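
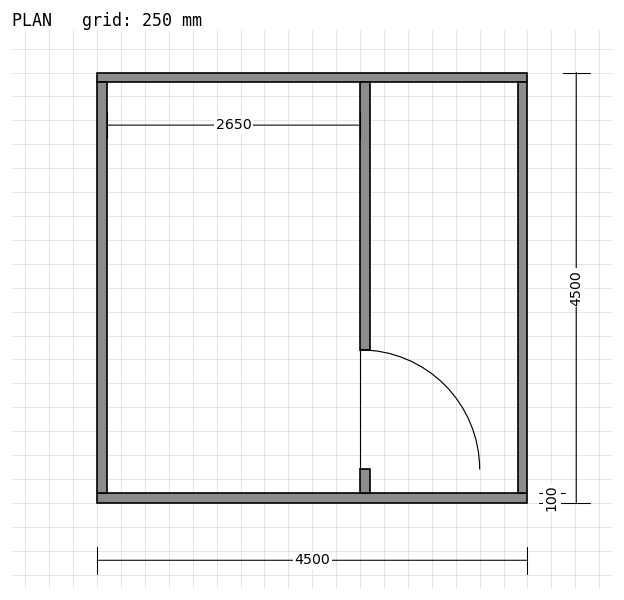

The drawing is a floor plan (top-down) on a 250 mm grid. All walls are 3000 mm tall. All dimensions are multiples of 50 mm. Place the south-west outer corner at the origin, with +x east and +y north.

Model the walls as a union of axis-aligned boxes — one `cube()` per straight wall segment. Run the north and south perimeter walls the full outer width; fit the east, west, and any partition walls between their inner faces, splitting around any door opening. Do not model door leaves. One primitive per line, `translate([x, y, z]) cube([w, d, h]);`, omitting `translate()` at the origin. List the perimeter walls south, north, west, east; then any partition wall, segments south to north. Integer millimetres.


cube([4500, 100, 3000]);
translate([0, 4400, 0]) cube([4500, 100, 3000]);
translate([0, 100, 0]) cube([100, 4300, 3000]);
translate([4400, 100, 0]) cube([100, 4300, 3000]);
translate([2750, 100, 0]) cube([100, 250, 3000]);
translate([2750, 1600, 0]) cube([100, 2800, 3000]);


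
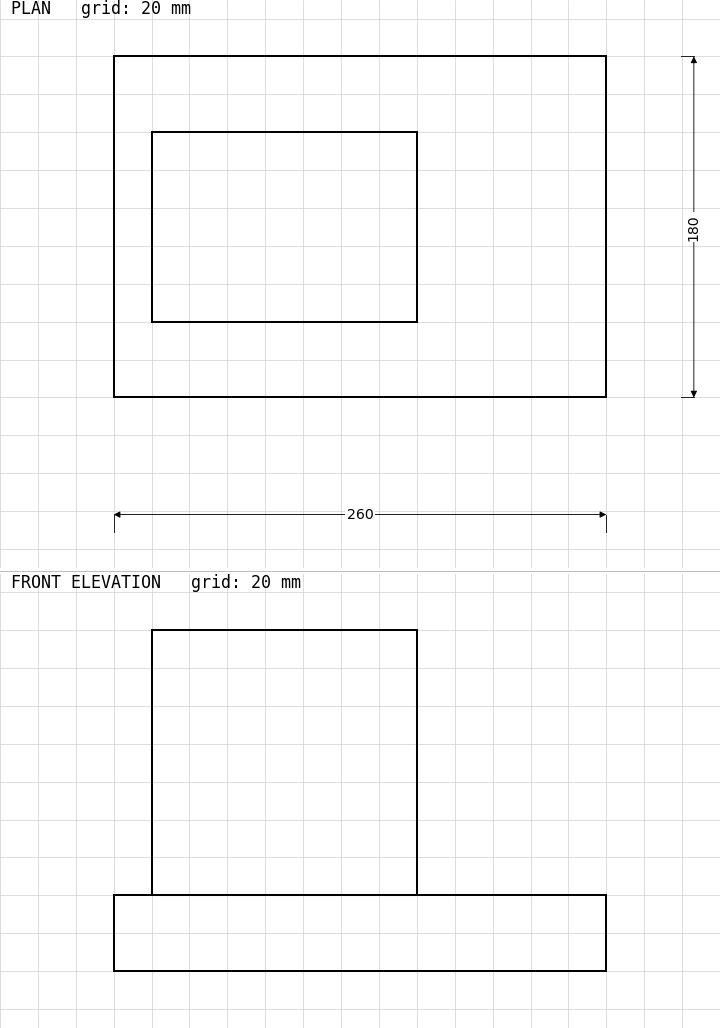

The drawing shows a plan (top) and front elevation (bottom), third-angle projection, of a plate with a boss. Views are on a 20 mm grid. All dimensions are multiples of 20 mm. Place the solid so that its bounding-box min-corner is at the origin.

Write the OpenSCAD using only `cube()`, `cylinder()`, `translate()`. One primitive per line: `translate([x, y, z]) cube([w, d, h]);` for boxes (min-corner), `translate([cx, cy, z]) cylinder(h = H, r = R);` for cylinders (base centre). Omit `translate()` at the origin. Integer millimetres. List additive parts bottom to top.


cube([260, 180, 40]);
translate([20, 40, 40]) cube([140, 100, 140]);


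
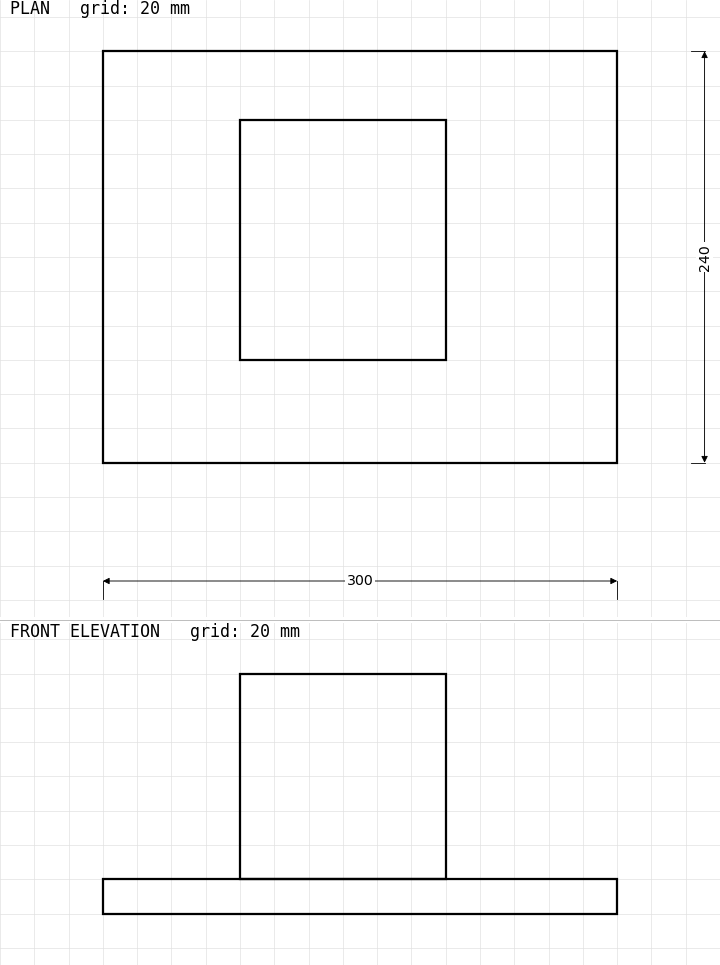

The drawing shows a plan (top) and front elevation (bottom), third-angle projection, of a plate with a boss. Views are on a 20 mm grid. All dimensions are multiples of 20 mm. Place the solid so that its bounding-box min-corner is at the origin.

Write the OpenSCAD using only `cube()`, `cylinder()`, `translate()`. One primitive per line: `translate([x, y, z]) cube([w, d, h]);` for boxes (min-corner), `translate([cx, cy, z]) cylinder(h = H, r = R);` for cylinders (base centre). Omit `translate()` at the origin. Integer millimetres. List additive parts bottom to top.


cube([300, 240, 20]);
translate([80, 60, 20]) cube([120, 140, 120]);


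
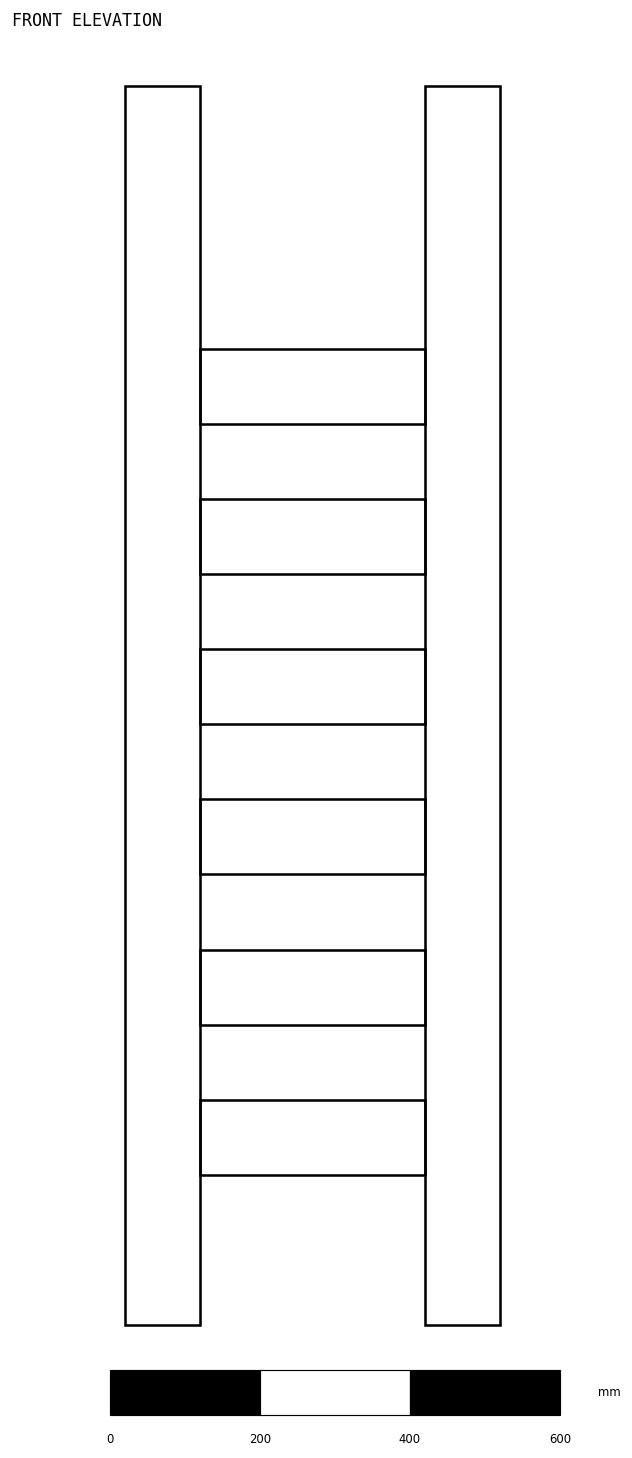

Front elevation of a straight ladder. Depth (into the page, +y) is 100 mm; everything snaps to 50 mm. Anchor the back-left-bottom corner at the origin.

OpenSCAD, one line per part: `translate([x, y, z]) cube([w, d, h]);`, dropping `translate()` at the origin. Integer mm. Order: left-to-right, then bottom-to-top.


cube([100, 100, 1650]);
translate([100, 0, 200]) cube([300, 100, 100]);
translate([100, 0, 400]) cube([300, 100, 100]);
translate([100, 0, 600]) cube([300, 100, 100]);
translate([100, 0, 800]) cube([300, 100, 100]);
translate([100, 0, 1000]) cube([300, 100, 100]);
translate([100, 0, 1200]) cube([300, 100, 100]);
translate([400, 0, 0]) cube([100, 100, 1650]);


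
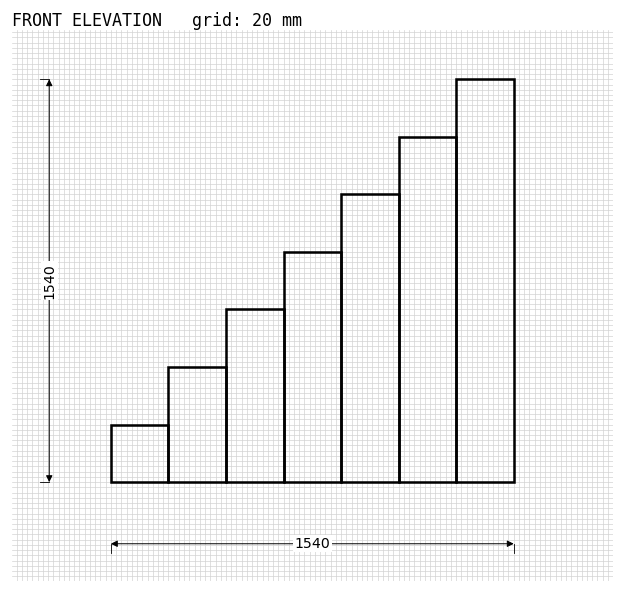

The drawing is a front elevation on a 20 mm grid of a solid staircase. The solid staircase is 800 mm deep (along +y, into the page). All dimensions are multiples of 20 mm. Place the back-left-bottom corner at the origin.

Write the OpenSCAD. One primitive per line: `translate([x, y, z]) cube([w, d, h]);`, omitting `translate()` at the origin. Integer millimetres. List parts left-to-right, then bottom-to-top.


cube([220, 800, 220]);
translate([220, 0, 0]) cube([220, 800, 440]);
translate([440, 0, 0]) cube([220, 800, 660]);
translate([660, 0, 0]) cube([220, 800, 880]);
translate([880, 0, 0]) cube([220, 800, 1100]);
translate([1100, 0, 0]) cube([220, 800, 1320]);
translate([1320, 0, 0]) cube([220, 800, 1540]);


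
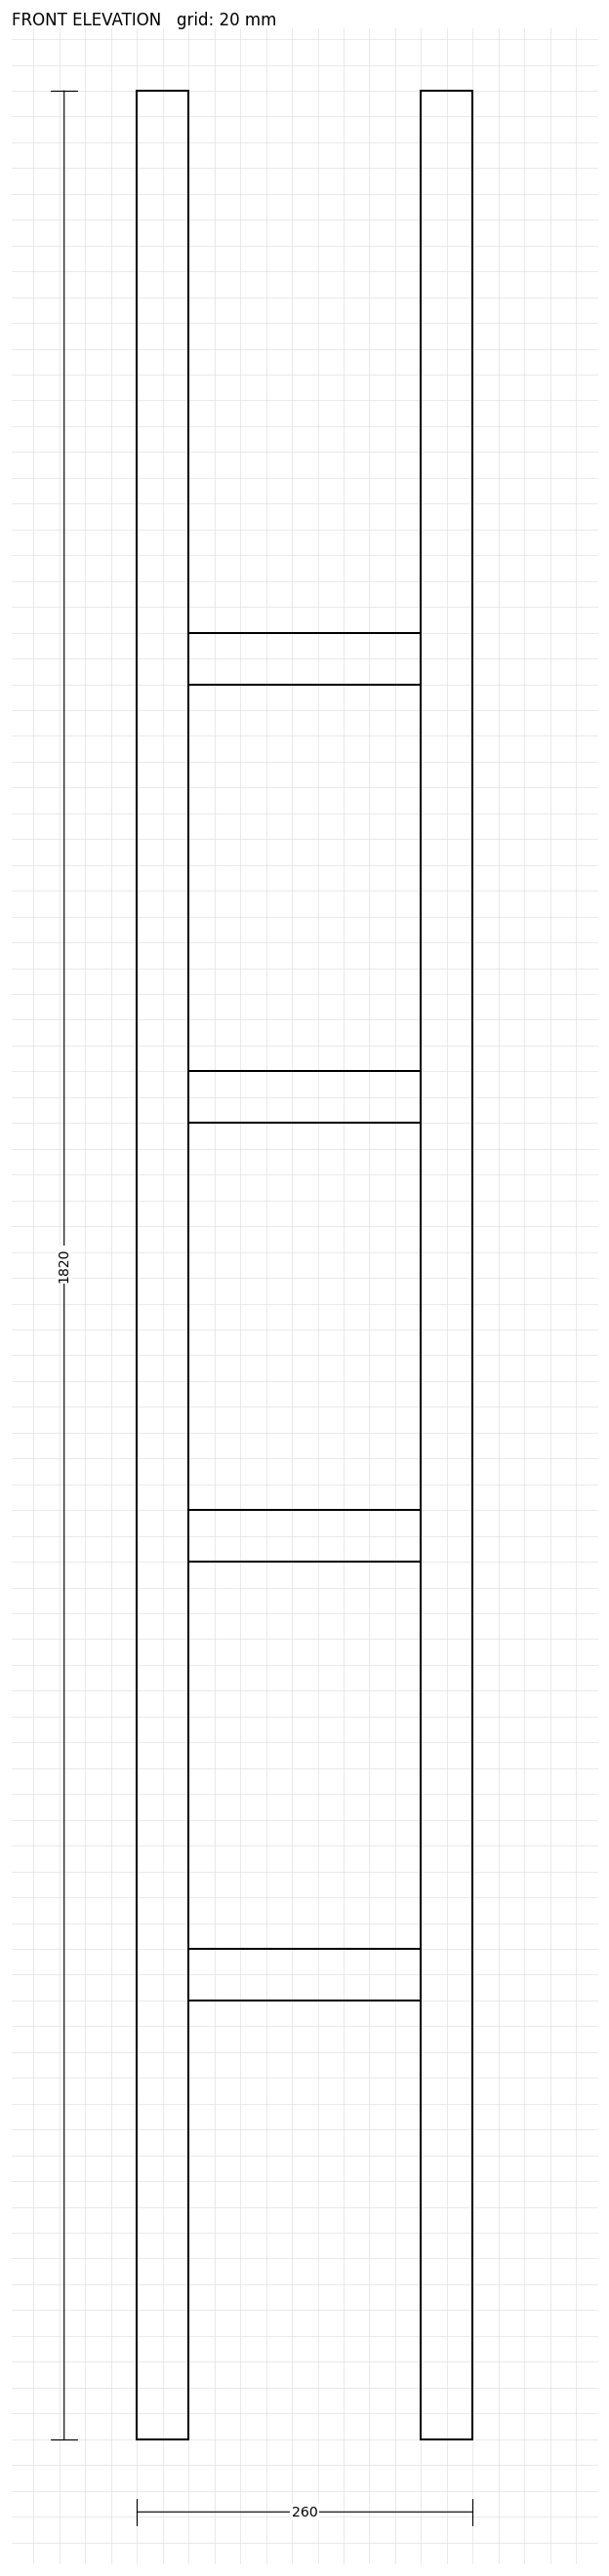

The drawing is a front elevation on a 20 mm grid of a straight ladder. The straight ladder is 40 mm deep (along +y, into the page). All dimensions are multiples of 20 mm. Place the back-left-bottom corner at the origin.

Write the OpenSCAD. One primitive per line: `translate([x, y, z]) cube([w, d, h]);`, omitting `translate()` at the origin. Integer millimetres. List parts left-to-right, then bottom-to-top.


cube([40, 40, 1820]);
translate([40, 0, 340]) cube([180, 40, 40]);
translate([40, 0, 680]) cube([180, 40, 40]);
translate([40, 0, 1020]) cube([180, 40, 40]);
translate([40, 0, 1360]) cube([180, 40, 40]);
translate([220, 0, 0]) cube([40, 40, 1820]);


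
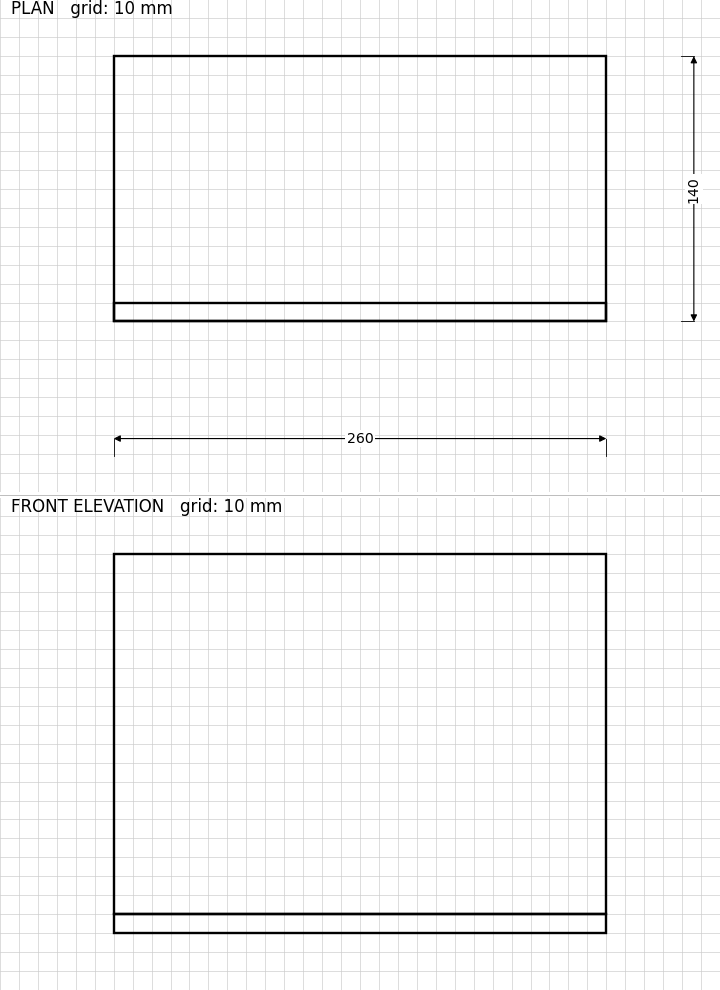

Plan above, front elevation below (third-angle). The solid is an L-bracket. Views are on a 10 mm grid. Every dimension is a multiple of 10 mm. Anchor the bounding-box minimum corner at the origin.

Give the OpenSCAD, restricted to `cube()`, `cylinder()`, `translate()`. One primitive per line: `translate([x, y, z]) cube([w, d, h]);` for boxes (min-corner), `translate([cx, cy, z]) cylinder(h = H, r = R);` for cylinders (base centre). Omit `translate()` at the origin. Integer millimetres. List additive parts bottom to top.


cube([260, 140, 10]);
translate([0, 0, 10]) cube([260, 10, 190]);


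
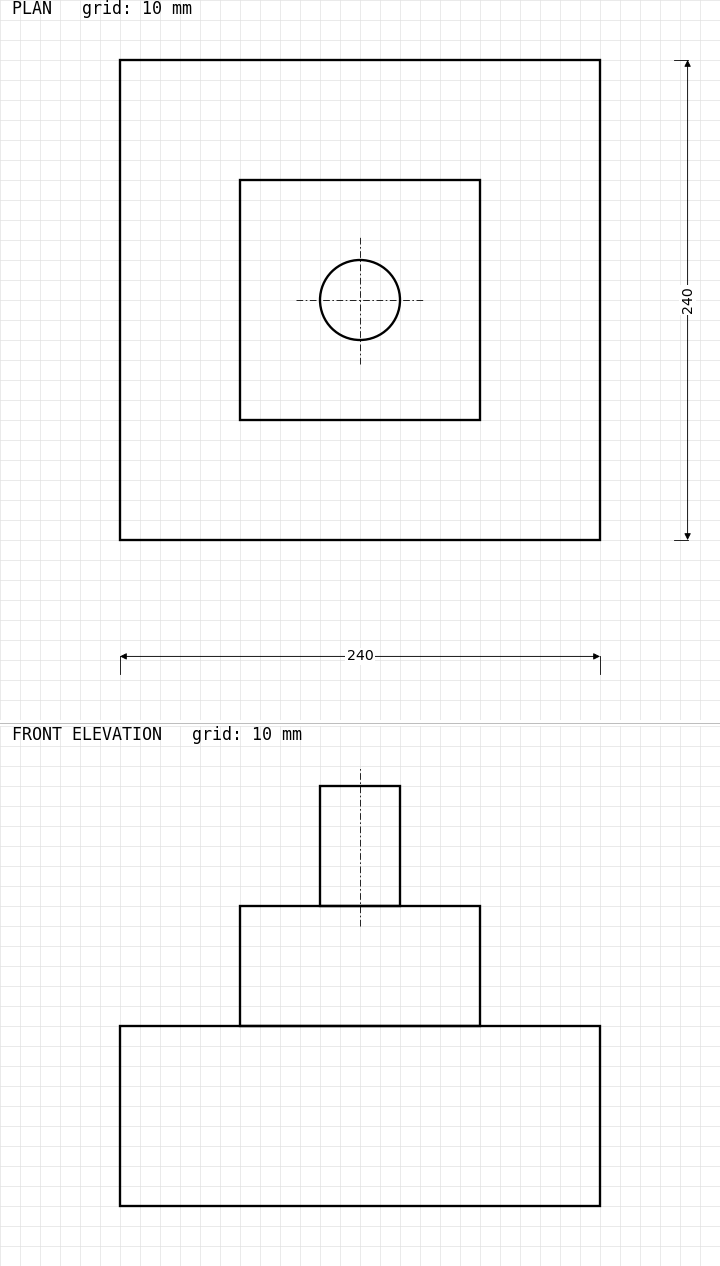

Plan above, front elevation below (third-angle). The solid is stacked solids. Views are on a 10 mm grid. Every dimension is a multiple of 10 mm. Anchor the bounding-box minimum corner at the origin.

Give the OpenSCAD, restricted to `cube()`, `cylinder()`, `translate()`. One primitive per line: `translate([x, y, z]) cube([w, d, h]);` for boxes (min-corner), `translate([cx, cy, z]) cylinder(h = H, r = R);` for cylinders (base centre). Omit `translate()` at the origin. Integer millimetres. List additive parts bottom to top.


cube([240, 240, 90]);
translate([60, 60, 90]) cube([120, 120, 60]);
translate([120, 120, 150]) cylinder(h = 60, r = 20);


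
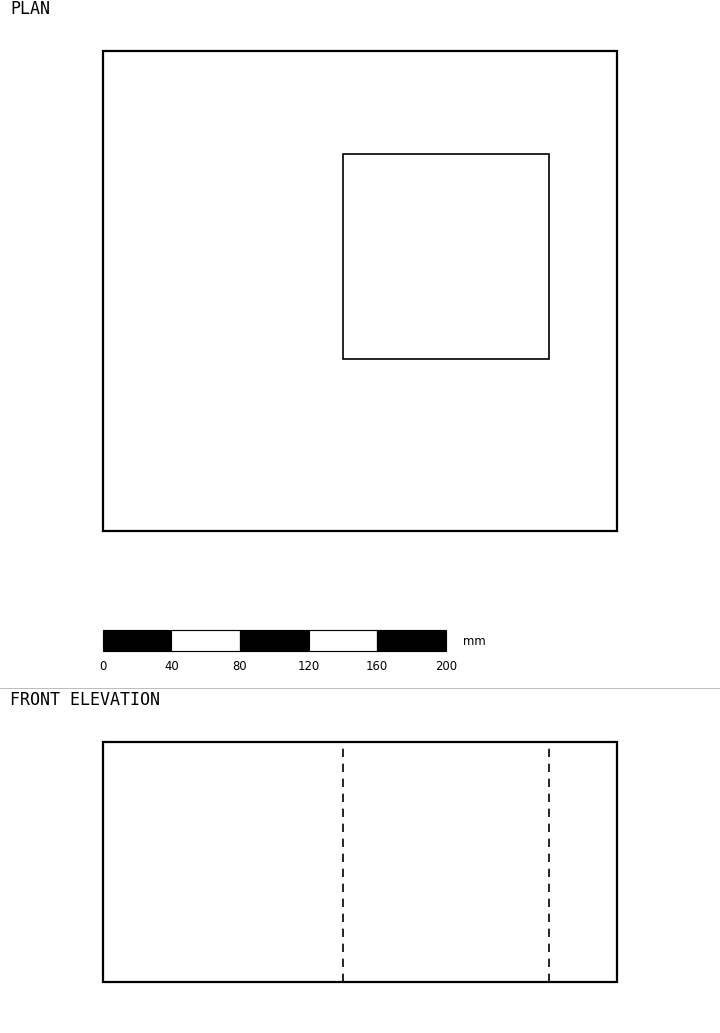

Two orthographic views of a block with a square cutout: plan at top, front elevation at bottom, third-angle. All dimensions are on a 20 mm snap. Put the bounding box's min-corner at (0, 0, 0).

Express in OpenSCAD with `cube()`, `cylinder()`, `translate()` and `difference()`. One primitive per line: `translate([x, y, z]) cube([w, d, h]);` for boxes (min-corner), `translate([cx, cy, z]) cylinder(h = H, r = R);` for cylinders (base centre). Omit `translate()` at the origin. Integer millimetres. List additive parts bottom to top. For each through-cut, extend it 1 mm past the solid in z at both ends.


difference() {
  cube([300, 280, 140]);
  translate([140, 100, -1]) cube([120, 120, 142]);
}


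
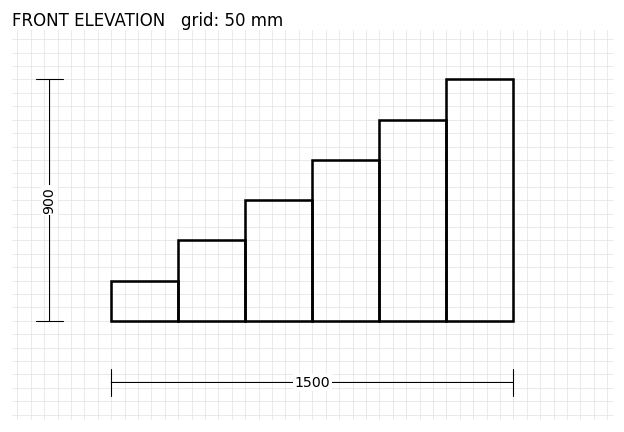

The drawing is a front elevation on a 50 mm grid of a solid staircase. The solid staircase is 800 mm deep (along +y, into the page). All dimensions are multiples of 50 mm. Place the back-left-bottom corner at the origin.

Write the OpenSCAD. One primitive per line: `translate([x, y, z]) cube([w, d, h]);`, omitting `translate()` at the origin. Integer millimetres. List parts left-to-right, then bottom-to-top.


cube([250, 800, 150]);
translate([250, 0, 0]) cube([250, 800, 300]);
translate([500, 0, 0]) cube([250, 800, 450]);
translate([750, 0, 0]) cube([250, 800, 600]);
translate([1000, 0, 0]) cube([250, 800, 750]);
translate([1250, 0, 0]) cube([250, 800, 900]);


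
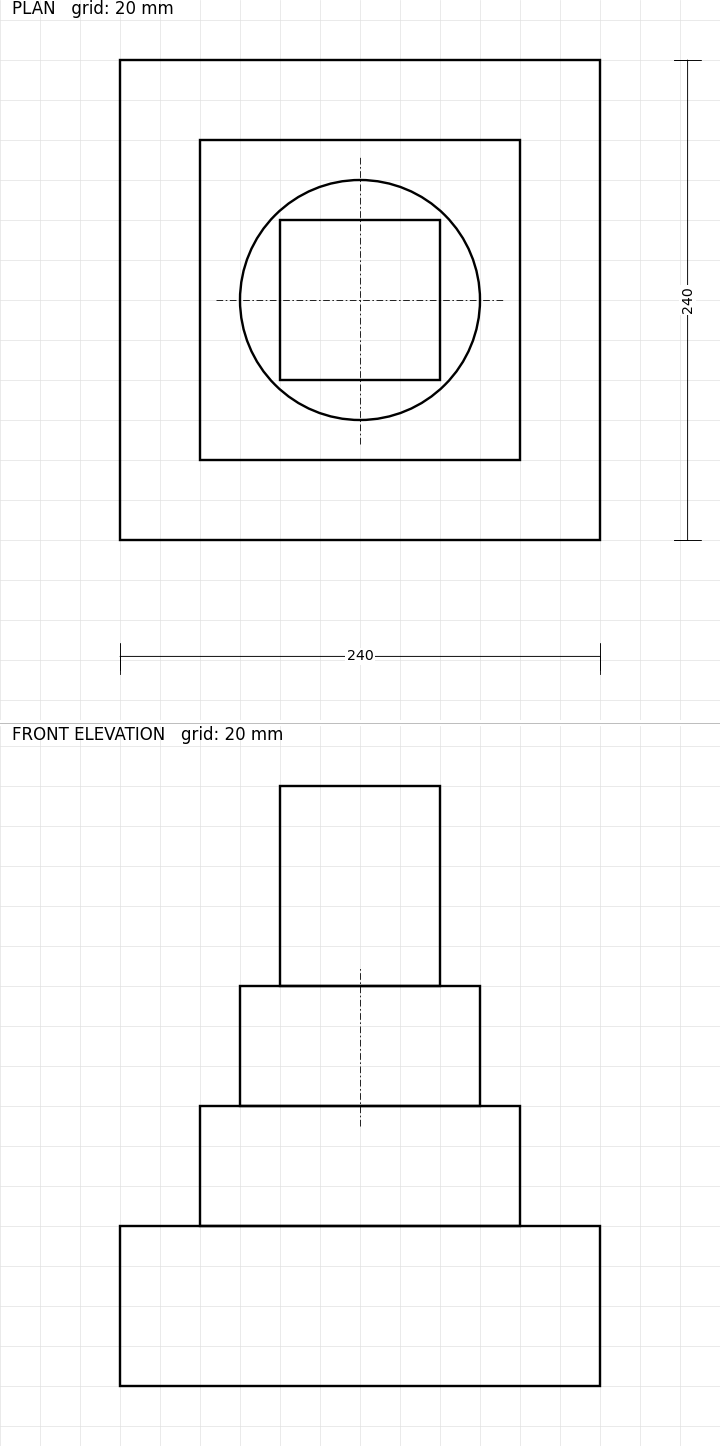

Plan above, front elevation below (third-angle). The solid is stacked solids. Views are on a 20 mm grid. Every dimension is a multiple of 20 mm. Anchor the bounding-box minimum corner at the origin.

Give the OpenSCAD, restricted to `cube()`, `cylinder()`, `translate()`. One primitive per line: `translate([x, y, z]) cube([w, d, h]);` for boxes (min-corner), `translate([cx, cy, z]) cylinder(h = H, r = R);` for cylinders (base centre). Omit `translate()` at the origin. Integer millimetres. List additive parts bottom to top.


cube([240, 240, 80]);
translate([40, 40, 80]) cube([160, 160, 60]);
translate([120, 120, 140]) cylinder(h = 60, r = 60);
translate([80, 80, 200]) cube([80, 80, 100]);


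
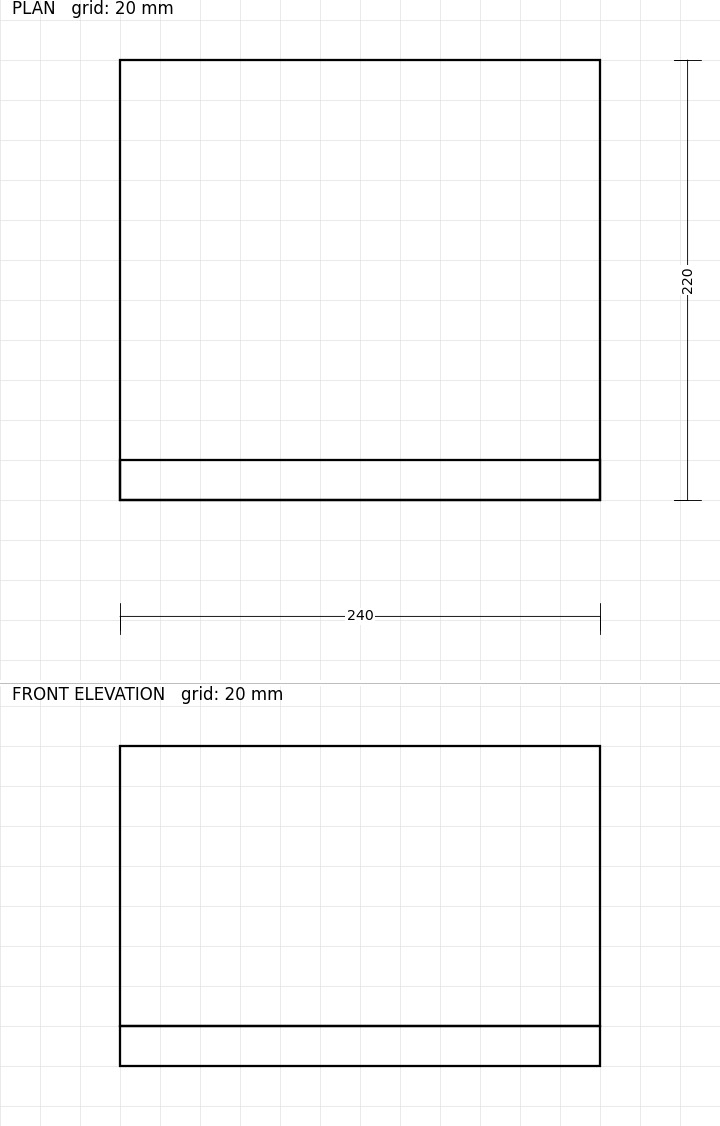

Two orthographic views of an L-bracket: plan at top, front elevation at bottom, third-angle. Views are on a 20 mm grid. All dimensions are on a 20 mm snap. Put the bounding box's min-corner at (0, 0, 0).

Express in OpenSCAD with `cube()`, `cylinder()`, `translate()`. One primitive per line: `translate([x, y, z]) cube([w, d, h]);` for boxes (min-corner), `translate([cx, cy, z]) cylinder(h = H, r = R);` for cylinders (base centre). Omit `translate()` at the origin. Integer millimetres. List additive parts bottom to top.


cube([240, 220, 20]);
translate([0, 0, 20]) cube([240, 20, 140]);


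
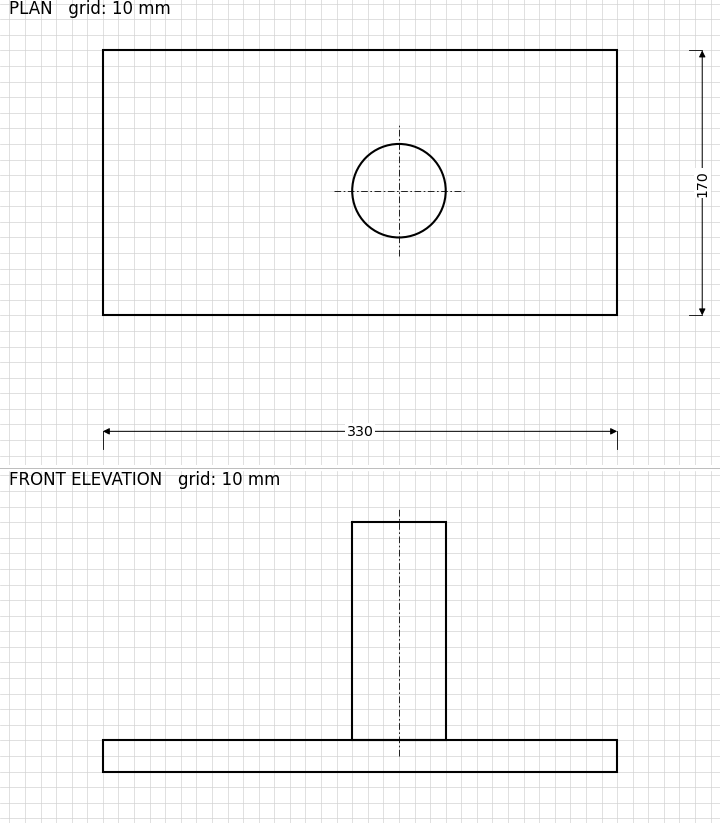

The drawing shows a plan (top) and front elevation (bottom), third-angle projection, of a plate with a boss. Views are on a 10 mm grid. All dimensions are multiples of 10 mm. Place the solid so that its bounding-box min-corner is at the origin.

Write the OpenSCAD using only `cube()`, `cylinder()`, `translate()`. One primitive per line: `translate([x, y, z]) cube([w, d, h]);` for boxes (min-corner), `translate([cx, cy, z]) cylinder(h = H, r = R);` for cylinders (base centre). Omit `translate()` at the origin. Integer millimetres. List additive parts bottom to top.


cube([330, 170, 20]);
translate([190, 80, 20]) cylinder(h = 140, r = 30);


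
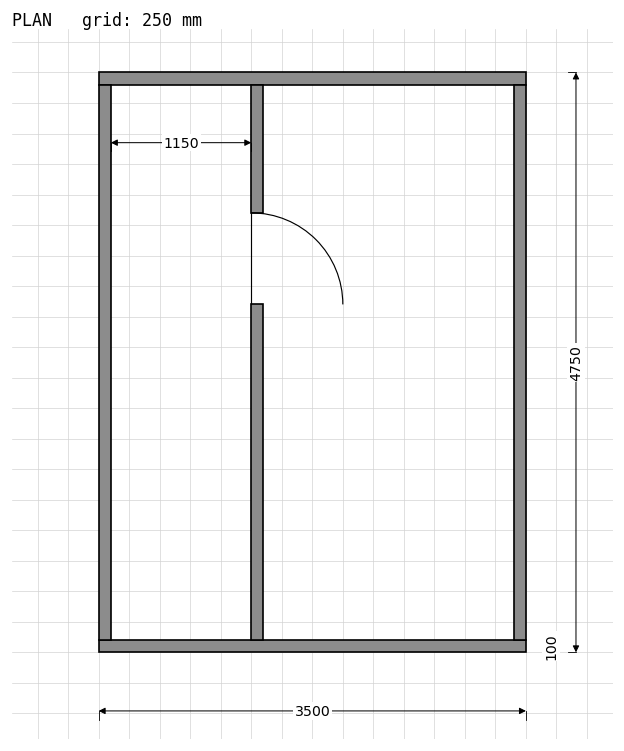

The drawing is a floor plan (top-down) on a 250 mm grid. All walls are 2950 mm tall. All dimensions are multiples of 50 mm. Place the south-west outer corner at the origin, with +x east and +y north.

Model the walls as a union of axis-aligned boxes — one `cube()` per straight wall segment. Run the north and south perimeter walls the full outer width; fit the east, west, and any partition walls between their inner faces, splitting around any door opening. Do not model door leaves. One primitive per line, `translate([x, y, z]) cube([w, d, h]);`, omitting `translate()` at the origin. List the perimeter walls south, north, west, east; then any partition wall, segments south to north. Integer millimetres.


cube([3500, 100, 2950]);
translate([0, 4650, 0]) cube([3500, 100, 2950]);
translate([0, 100, 0]) cube([100, 4550, 2950]);
translate([3400, 100, 0]) cube([100, 4550, 2950]);
translate([1250, 100, 0]) cube([100, 2750, 2950]);
translate([1250, 3600, 0]) cube([100, 1050, 2950]);


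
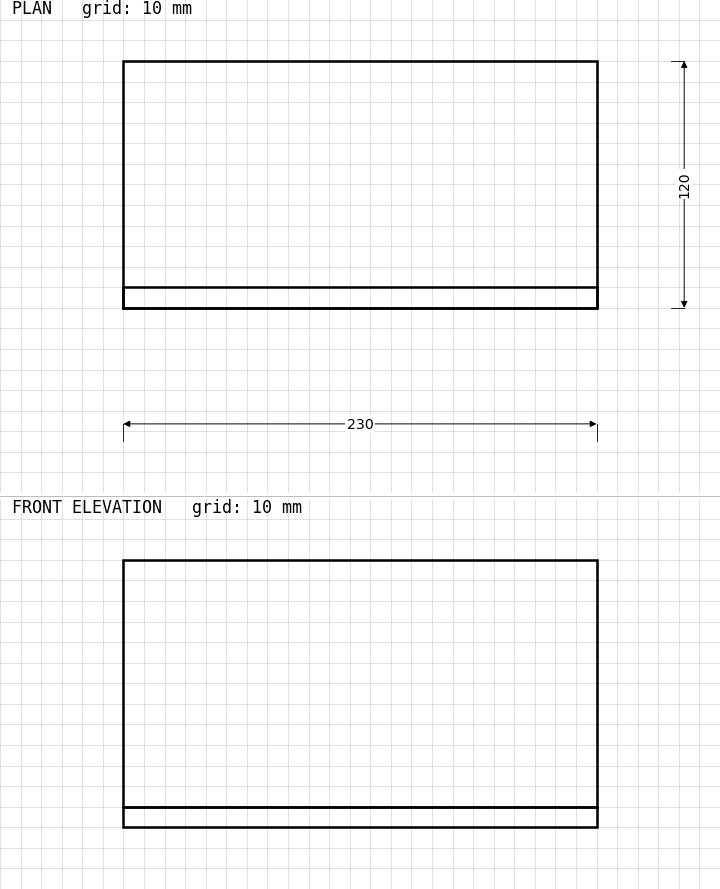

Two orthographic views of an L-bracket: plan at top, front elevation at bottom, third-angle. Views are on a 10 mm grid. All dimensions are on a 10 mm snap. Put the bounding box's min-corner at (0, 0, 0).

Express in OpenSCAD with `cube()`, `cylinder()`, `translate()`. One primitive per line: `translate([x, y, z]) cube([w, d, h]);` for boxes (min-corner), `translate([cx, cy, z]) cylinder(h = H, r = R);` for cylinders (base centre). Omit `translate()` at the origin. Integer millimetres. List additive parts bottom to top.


cube([230, 120, 10]);
translate([0, 0, 10]) cube([230, 10, 120]);


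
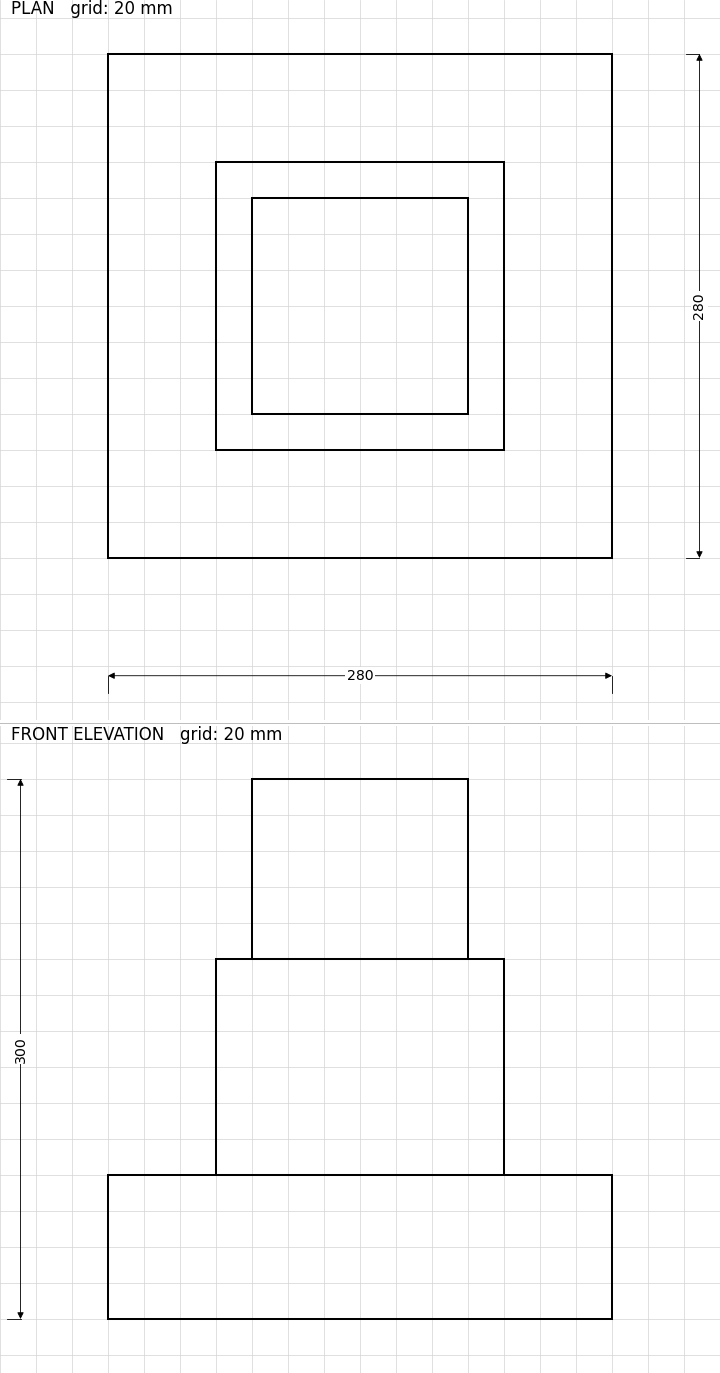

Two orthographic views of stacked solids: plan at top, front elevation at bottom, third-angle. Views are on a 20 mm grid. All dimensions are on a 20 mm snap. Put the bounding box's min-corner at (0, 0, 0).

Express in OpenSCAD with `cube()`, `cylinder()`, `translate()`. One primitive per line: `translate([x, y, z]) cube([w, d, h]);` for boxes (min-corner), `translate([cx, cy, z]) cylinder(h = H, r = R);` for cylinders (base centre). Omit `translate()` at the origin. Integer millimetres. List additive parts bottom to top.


cube([280, 280, 80]);
translate([60, 60, 80]) cube([160, 160, 120]);
translate([80, 80, 200]) cube([120, 120, 100]);


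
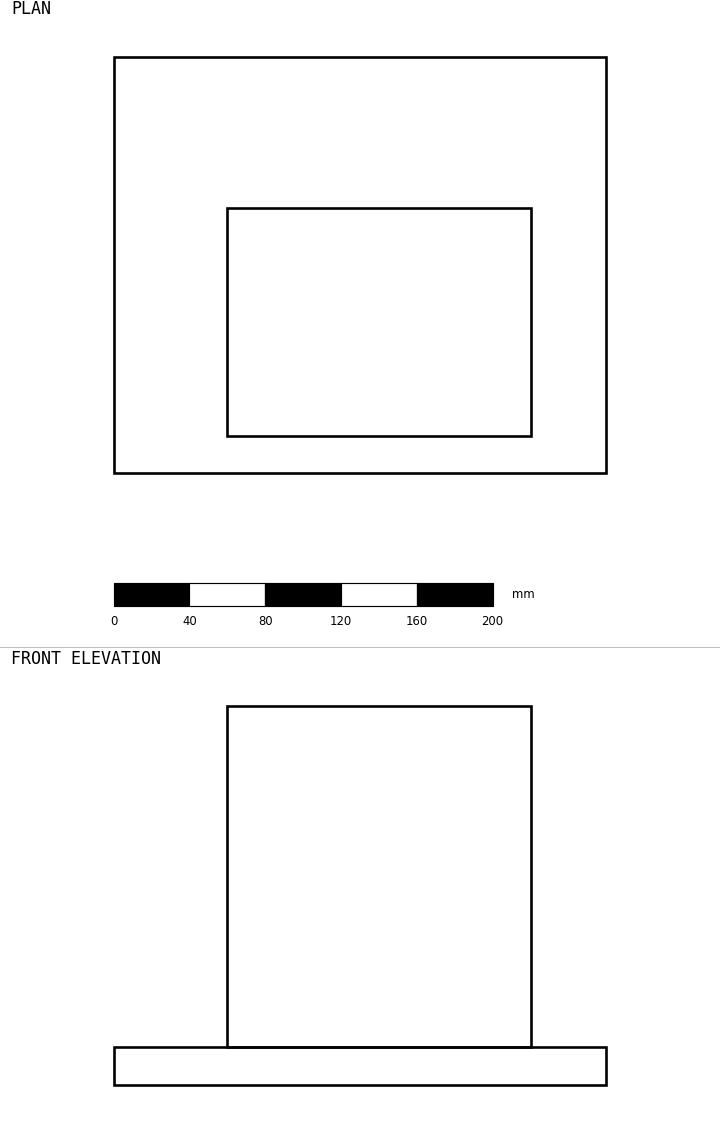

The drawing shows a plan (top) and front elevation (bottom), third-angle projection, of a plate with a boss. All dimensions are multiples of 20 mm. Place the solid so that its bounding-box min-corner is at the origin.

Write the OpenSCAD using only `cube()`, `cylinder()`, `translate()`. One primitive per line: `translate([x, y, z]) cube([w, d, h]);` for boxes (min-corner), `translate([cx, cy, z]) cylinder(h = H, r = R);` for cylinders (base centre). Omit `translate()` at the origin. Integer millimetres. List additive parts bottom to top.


cube([260, 220, 20]);
translate([60, 20, 20]) cube([160, 120, 180]);


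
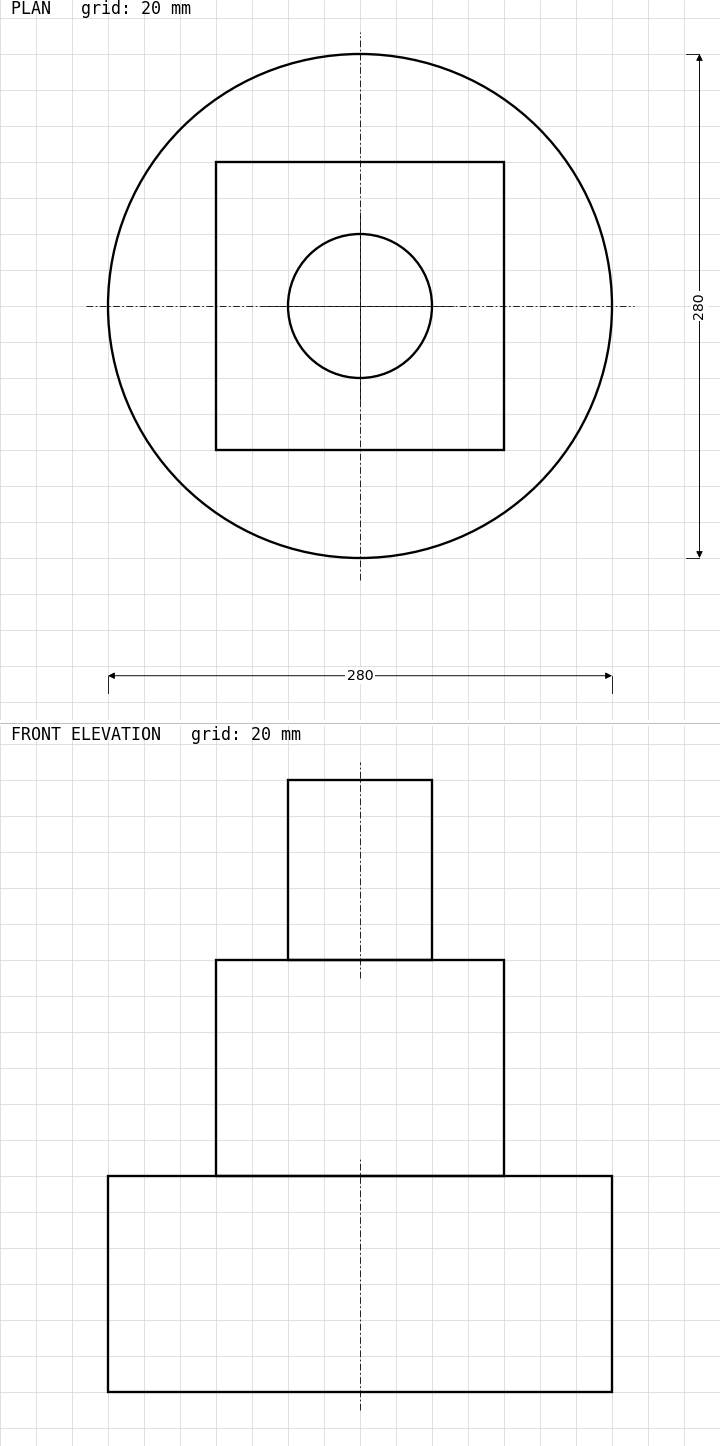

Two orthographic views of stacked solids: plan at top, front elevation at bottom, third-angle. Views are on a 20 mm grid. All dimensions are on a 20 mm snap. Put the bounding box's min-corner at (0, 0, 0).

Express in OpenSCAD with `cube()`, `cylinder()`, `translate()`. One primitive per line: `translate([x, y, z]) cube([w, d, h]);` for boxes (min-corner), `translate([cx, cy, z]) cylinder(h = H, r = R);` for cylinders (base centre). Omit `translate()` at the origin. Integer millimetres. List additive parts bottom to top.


translate([140, 140, 0]) cylinder(h = 120, r = 140);
translate([60, 60, 120]) cube([160, 160, 120]);
translate([140, 140, 240]) cylinder(h = 100, r = 40);


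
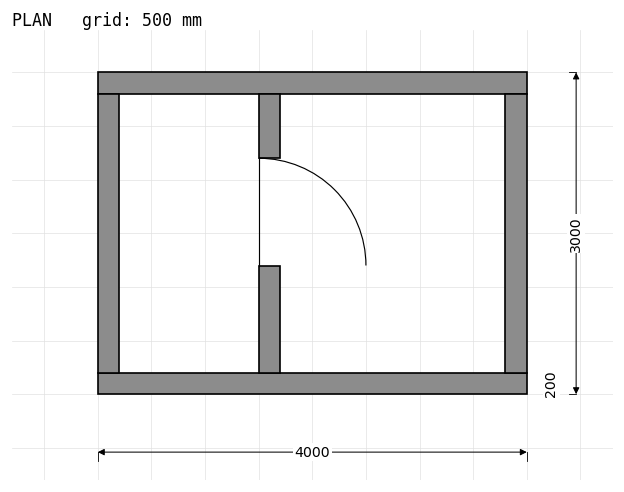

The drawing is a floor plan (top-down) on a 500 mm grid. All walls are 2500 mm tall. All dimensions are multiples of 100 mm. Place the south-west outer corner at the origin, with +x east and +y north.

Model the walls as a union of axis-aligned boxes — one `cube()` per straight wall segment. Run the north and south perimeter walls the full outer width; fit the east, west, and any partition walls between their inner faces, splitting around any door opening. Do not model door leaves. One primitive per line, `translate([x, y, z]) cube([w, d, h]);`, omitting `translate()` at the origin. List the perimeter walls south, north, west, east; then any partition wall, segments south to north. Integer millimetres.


cube([4000, 200, 2500]);
translate([0, 2800, 0]) cube([4000, 200, 2500]);
translate([0, 200, 0]) cube([200, 2600, 2500]);
translate([3800, 200, 0]) cube([200, 2600, 2500]);
translate([1500, 200, 0]) cube([200, 1000, 2500]);
translate([1500, 2200, 0]) cube([200, 600, 2500]);


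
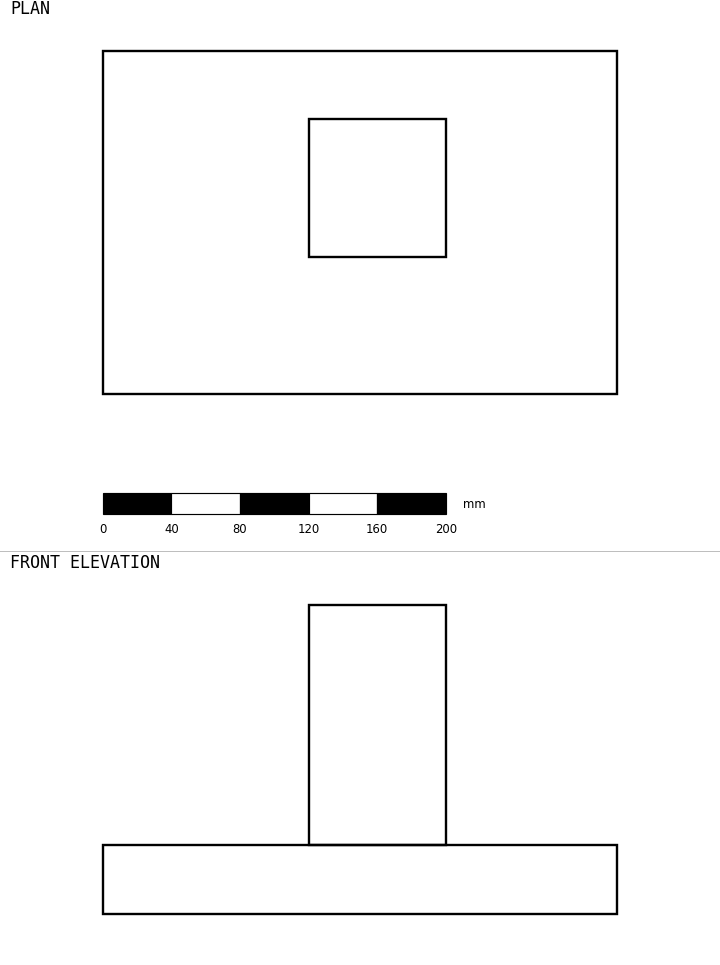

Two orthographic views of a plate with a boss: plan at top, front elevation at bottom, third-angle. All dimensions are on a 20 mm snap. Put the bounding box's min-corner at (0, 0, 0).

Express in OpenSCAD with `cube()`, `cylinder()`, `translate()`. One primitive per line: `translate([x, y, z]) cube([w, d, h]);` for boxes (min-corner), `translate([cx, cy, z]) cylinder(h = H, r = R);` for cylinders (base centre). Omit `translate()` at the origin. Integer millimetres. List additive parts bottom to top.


cube([300, 200, 40]);
translate([120, 80, 40]) cube([80, 80, 140]);


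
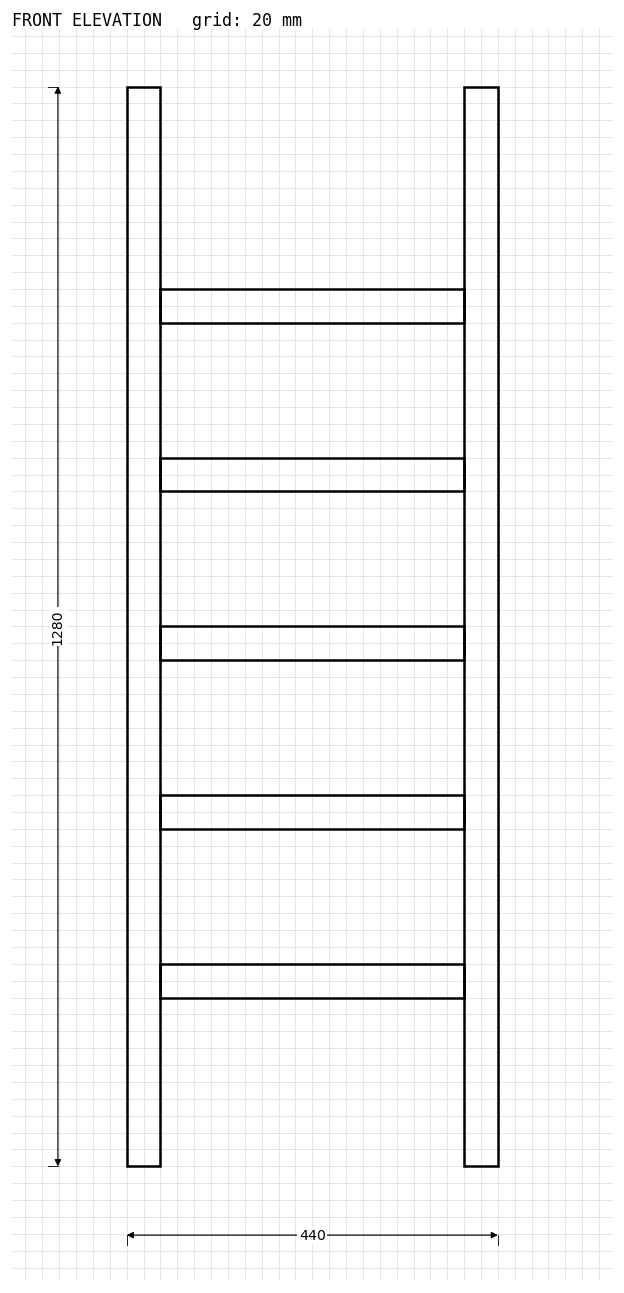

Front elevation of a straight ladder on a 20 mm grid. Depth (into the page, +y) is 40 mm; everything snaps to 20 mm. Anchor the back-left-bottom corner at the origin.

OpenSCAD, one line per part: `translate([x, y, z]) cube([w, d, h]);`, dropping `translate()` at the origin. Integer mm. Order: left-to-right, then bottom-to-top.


cube([40, 40, 1280]);
translate([40, 0, 200]) cube([360, 40, 40]);
translate([40, 0, 400]) cube([360, 40, 40]);
translate([40, 0, 600]) cube([360, 40, 40]);
translate([40, 0, 800]) cube([360, 40, 40]);
translate([40, 0, 1000]) cube([360, 40, 40]);
translate([400, 0, 0]) cube([40, 40, 1280]);


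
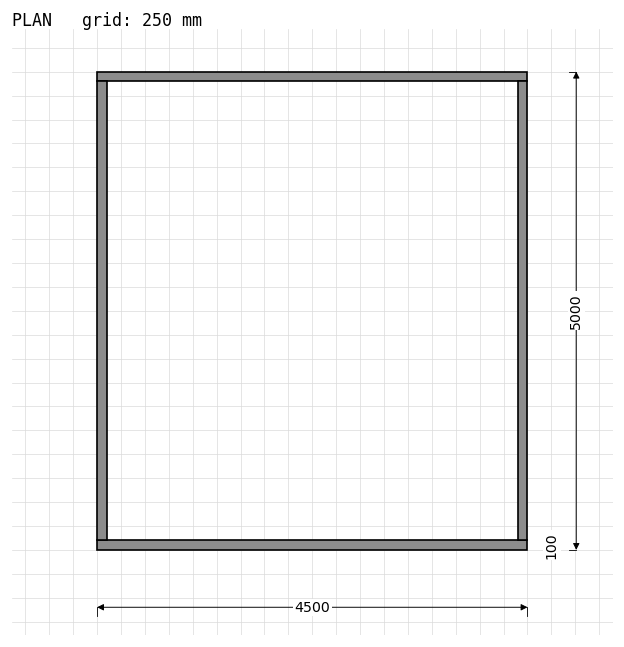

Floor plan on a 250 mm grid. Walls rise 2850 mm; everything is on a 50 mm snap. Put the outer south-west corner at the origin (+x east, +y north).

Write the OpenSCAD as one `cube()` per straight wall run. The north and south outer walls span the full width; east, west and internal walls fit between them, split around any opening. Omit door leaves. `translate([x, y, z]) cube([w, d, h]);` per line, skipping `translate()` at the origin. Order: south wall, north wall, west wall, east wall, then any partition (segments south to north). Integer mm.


cube([4500, 100, 2850]);
translate([0, 4900, 0]) cube([4500, 100, 2850]);
translate([0, 100, 0]) cube([100, 4800, 2850]);
translate([4400, 100, 0]) cube([100, 4800, 2850]);


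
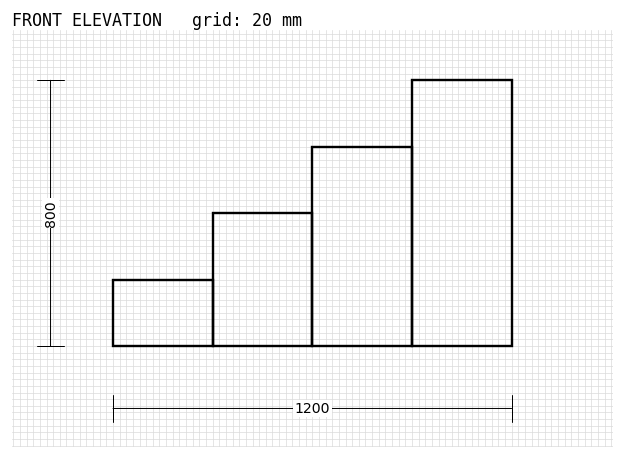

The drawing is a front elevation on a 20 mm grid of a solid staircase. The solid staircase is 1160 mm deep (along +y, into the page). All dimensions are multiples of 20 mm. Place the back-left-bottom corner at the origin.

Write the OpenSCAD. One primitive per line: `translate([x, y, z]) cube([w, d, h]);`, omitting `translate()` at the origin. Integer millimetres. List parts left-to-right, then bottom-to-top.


cube([300, 1160, 200]);
translate([300, 0, 0]) cube([300, 1160, 400]);
translate([600, 0, 0]) cube([300, 1160, 600]);
translate([900, 0, 0]) cube([300, 1160, 800]);


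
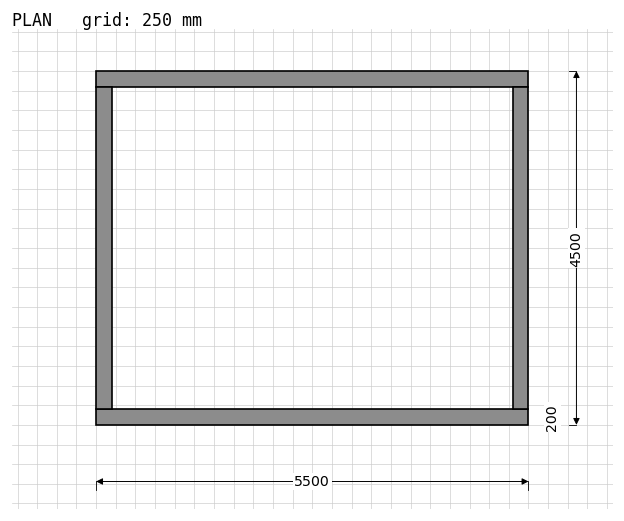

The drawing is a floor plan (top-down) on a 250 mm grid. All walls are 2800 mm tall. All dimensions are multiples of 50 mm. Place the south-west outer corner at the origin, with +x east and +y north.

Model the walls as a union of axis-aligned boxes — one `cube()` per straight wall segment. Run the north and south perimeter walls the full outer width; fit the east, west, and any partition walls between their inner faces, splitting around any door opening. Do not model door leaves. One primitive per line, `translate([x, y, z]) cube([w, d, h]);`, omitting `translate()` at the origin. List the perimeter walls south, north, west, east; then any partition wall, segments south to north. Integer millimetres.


cube([5500, 200, 2800]);
translate([0, 4300, 0]) cube([5500, 200, 2800]);
translate([0, 200, 0]) cube([200, 4100, 2800]);
translate([5300, 200, 0]) cube([200, 4100, 2800]);


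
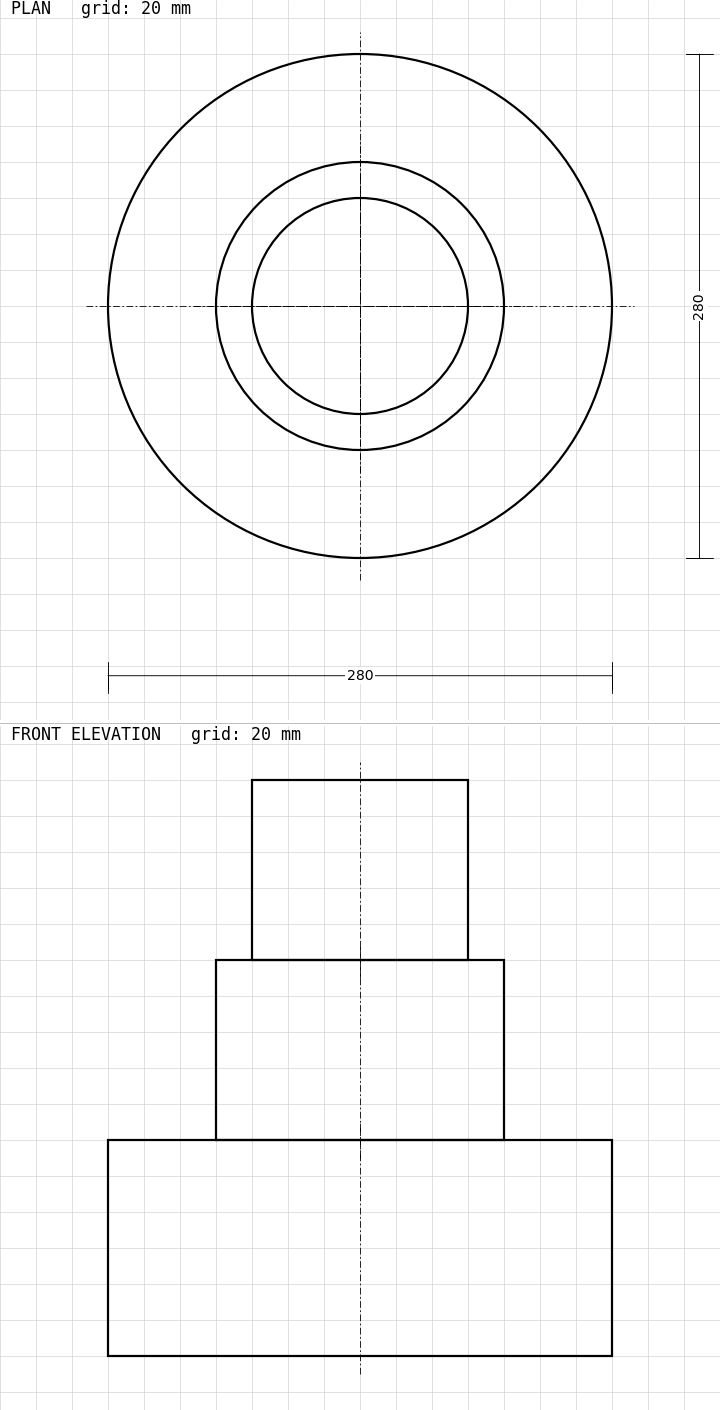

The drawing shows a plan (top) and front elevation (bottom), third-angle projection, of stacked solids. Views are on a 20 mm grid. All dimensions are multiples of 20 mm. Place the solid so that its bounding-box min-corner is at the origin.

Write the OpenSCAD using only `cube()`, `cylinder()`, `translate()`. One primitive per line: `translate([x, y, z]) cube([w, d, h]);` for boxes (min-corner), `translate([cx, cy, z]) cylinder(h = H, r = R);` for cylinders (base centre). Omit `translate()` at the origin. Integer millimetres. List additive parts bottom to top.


translate([140, 140, 0]) cylinder(h = 120, r = 140);
translate([140, 140, 120]) cylinder(h = 100, r = 80);
translate([140, 140, 220]) cylinder(h = 100, r = 60);


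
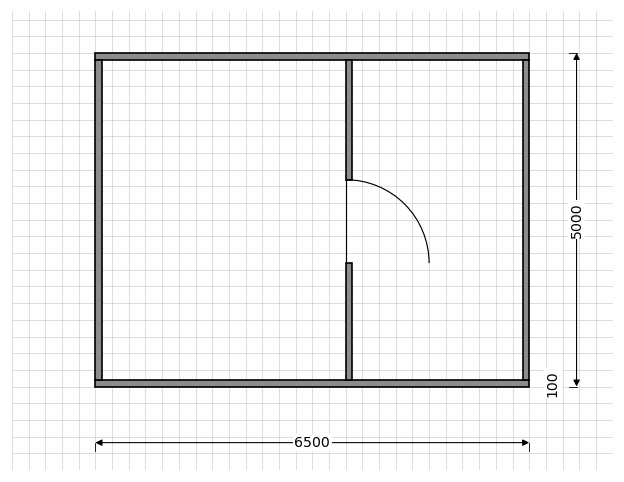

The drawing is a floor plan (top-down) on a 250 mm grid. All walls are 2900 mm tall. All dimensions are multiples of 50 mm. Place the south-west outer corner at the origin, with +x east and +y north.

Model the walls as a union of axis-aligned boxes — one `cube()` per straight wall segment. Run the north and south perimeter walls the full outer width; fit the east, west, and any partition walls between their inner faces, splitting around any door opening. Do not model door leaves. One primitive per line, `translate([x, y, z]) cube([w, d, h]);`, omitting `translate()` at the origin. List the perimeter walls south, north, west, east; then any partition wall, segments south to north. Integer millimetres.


cube([6500, 100, 2900]);
translate([0, 4900, 0]) cube([6500, 100, 2900]);
translate([0, 100, 0]) cube([100, 4800, 2900]);
translate([6400, 100, 0]) cube([100, 4800, 2900]);
translate([3750, 100, 0]) cube([100, 1750, 2900]);
translate([3750, 3100, 0]) cube([100, 1800, 2900]);


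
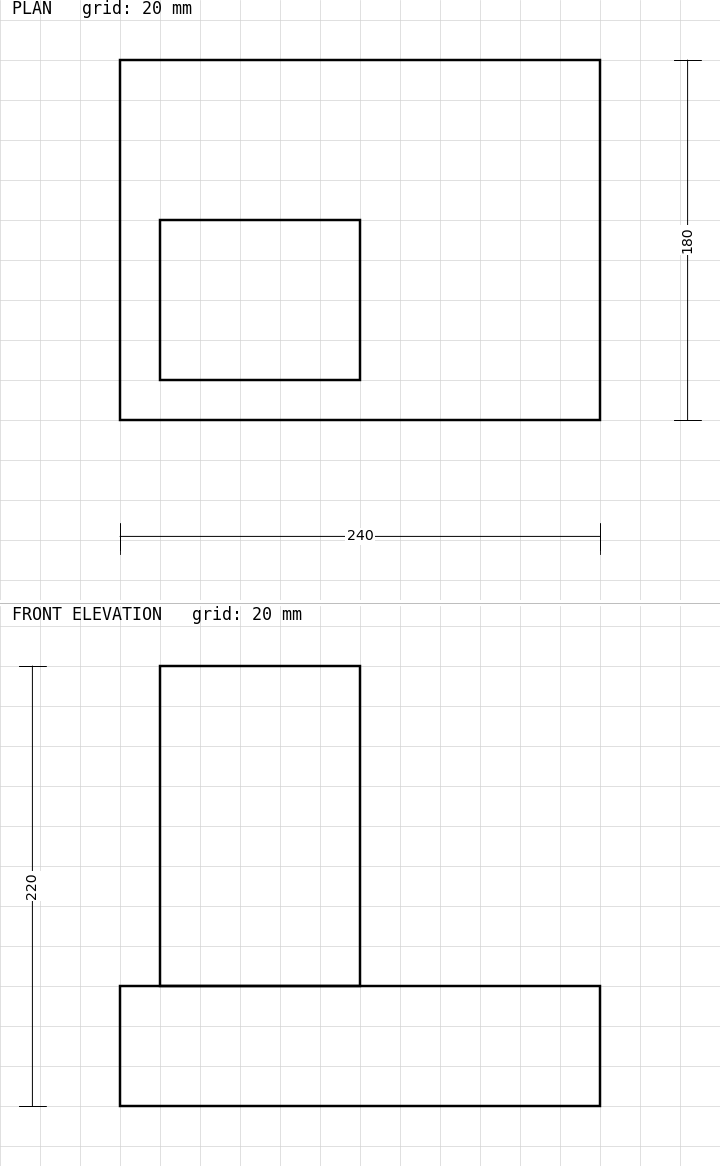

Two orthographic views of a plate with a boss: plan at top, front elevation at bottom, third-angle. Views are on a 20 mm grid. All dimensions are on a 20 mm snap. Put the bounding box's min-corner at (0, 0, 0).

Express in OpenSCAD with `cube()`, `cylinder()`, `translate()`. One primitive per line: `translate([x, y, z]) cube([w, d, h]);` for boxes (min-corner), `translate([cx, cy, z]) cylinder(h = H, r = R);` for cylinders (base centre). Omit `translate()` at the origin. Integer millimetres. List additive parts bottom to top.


cube([240, 180, 60]);
translate([20, 20, 60]) cube([100, 80, 160]);


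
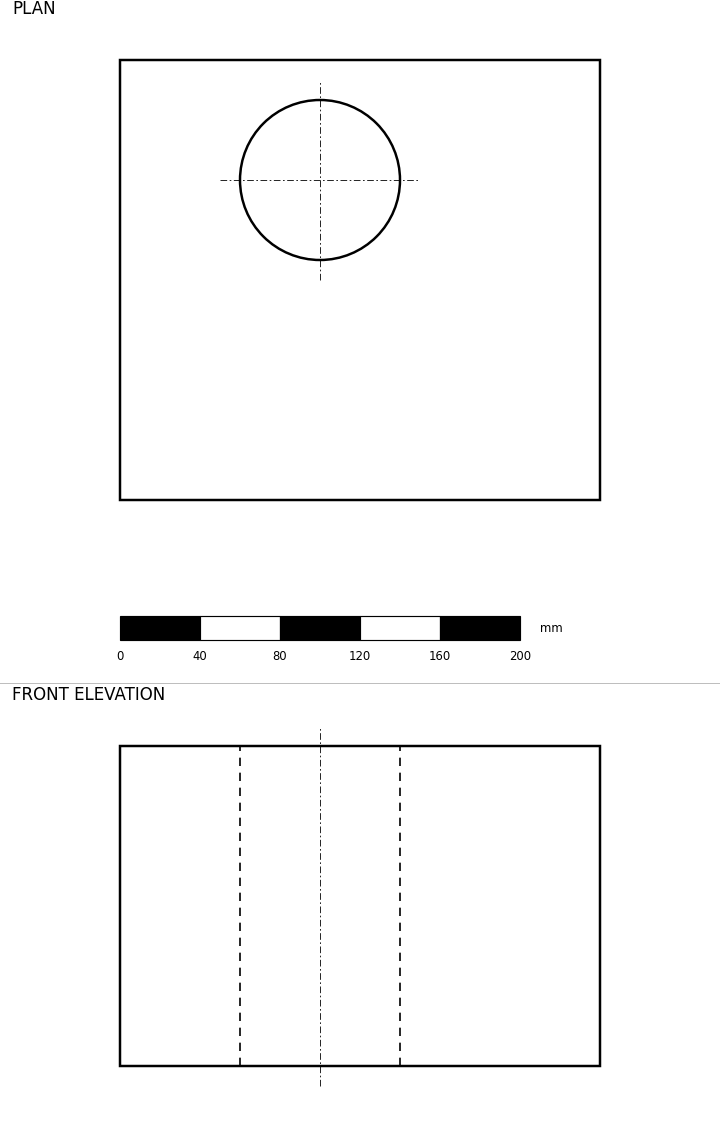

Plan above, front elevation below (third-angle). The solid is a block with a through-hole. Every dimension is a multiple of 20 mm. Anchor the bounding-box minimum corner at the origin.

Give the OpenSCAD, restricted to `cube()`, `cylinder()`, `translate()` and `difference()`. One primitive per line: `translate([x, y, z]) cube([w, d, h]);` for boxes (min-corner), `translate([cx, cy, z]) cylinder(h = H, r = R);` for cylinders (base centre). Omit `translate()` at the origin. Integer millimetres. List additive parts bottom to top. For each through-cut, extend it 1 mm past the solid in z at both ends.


difference() {
  cube([240, 220, 160]);
  translate([100, 160, -1]) cylinder(h = 162, r = 40);
}


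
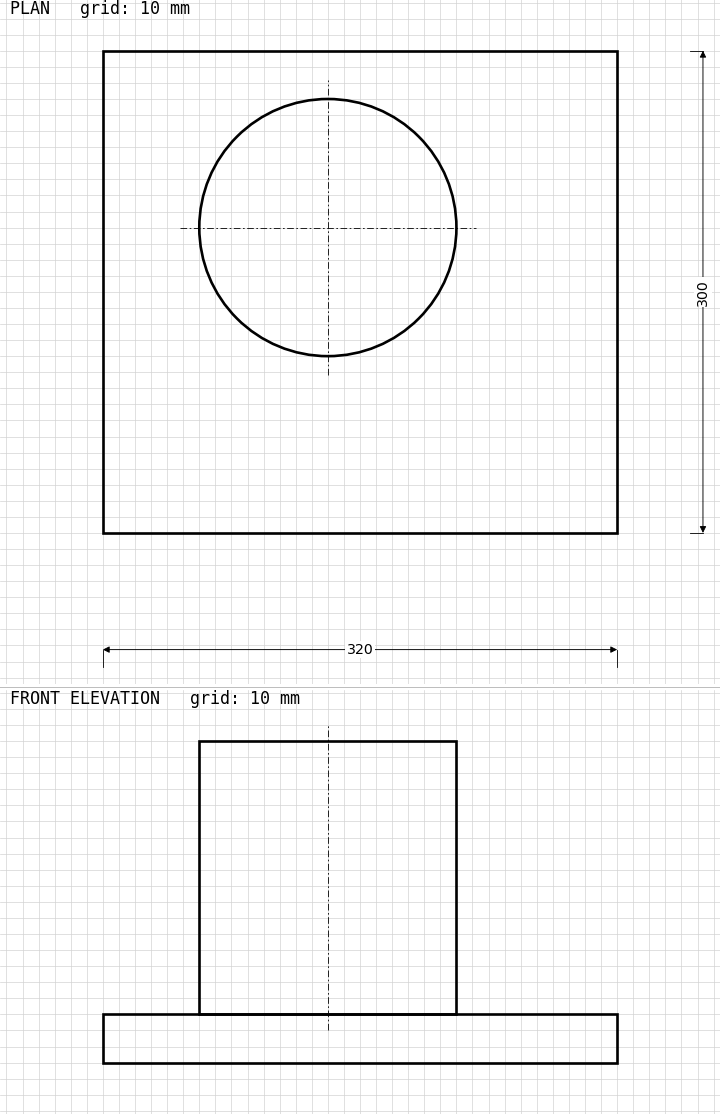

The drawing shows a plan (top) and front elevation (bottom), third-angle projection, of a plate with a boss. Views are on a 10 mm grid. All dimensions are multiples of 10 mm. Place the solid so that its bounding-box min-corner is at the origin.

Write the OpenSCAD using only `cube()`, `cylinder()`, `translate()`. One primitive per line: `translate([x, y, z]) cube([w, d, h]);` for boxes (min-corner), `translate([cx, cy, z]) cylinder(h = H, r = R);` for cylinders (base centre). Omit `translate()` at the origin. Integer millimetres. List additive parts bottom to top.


cube([320, 300, 30]);
translate([140, 190, 30]) cylinder(h = 170, r = 80);


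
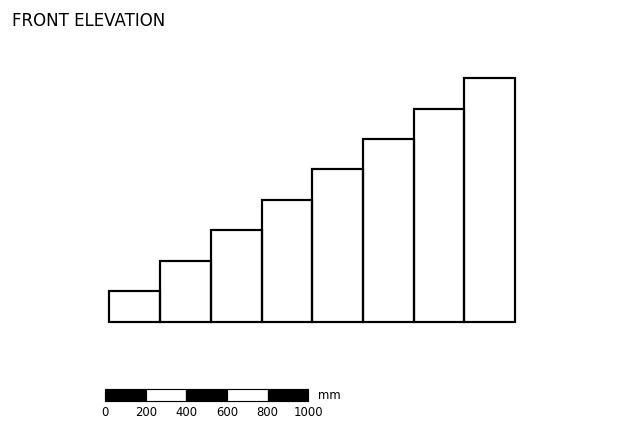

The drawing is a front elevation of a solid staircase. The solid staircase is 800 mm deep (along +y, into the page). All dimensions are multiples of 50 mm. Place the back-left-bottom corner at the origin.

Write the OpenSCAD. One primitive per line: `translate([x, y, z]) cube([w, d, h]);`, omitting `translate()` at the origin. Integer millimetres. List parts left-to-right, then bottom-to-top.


cube([250, 800, 150]);
translate([250, 0, 0]) cube([250, 800, 300]);
translate([500, 0, 0]) cube([250, 800, 450]);
translate([750, 0, 0]) cube([250, 800, 600]);
translate([1000, 0, 0]) cube([250, 800, 750]);
translate([1250, 0, 0]) cube([250, 800, 900]);
translate([1500, 0, 0]) cube([250, 800, 1050]);
translate([1750, 0, 0]) cube([250, 800, 1200]);


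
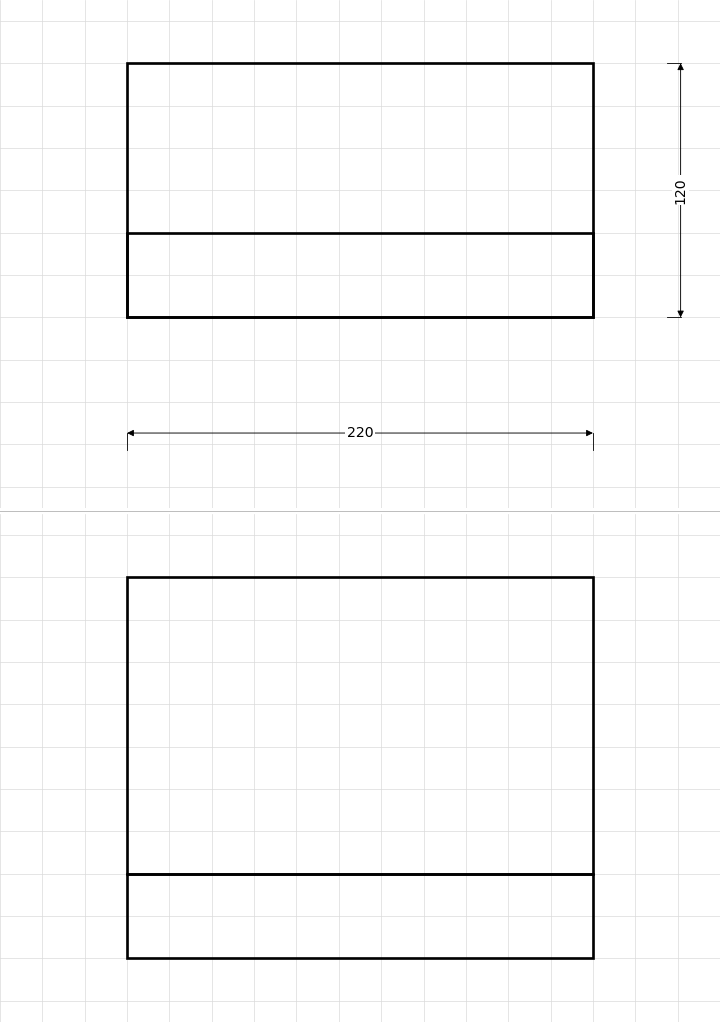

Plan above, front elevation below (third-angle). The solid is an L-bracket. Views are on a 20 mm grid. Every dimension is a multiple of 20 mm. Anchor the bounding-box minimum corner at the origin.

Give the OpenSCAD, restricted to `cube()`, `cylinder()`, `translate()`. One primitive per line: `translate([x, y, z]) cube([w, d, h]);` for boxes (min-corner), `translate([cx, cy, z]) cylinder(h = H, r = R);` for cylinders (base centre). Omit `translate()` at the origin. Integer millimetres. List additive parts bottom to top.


cube([220, 120, 40]);
translate([0, 0, 40]) cube([220, 40, 140]);


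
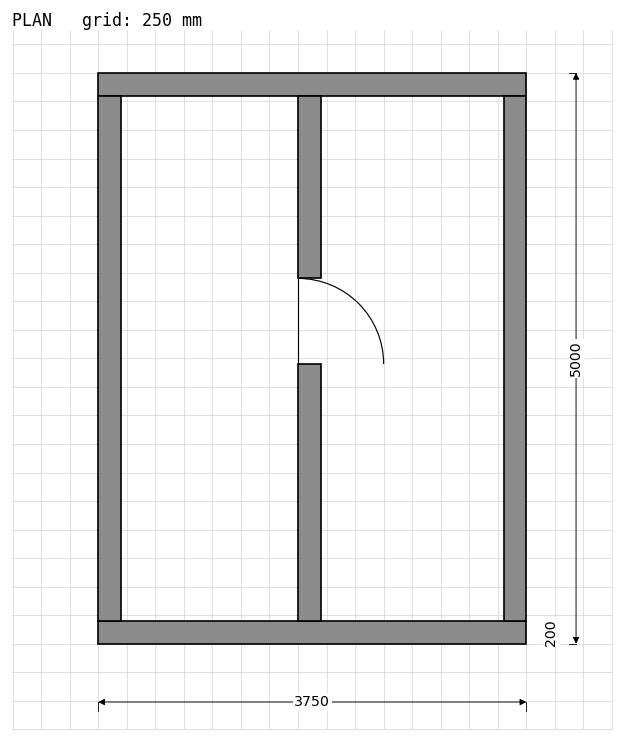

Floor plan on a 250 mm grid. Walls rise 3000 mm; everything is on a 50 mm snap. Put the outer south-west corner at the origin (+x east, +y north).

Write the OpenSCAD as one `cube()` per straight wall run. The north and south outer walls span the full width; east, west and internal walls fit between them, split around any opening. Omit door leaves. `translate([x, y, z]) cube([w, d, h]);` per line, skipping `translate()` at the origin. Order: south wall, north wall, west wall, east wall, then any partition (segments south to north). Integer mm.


cube([3750, 200, 3000]);
translate([0, 4800, 0]) cube([3750, 200, 3000]);
translate([0, 200, 0]) cube([200, 4600, 3000]);
translate([3550, 200, 0]) cube([200, 4600, 3000]);
translate([1750, 200, 0]) cube([200, 2250, 3000]);
translate([1750, 3200, 0]) cube([200, 1600, 3000]);


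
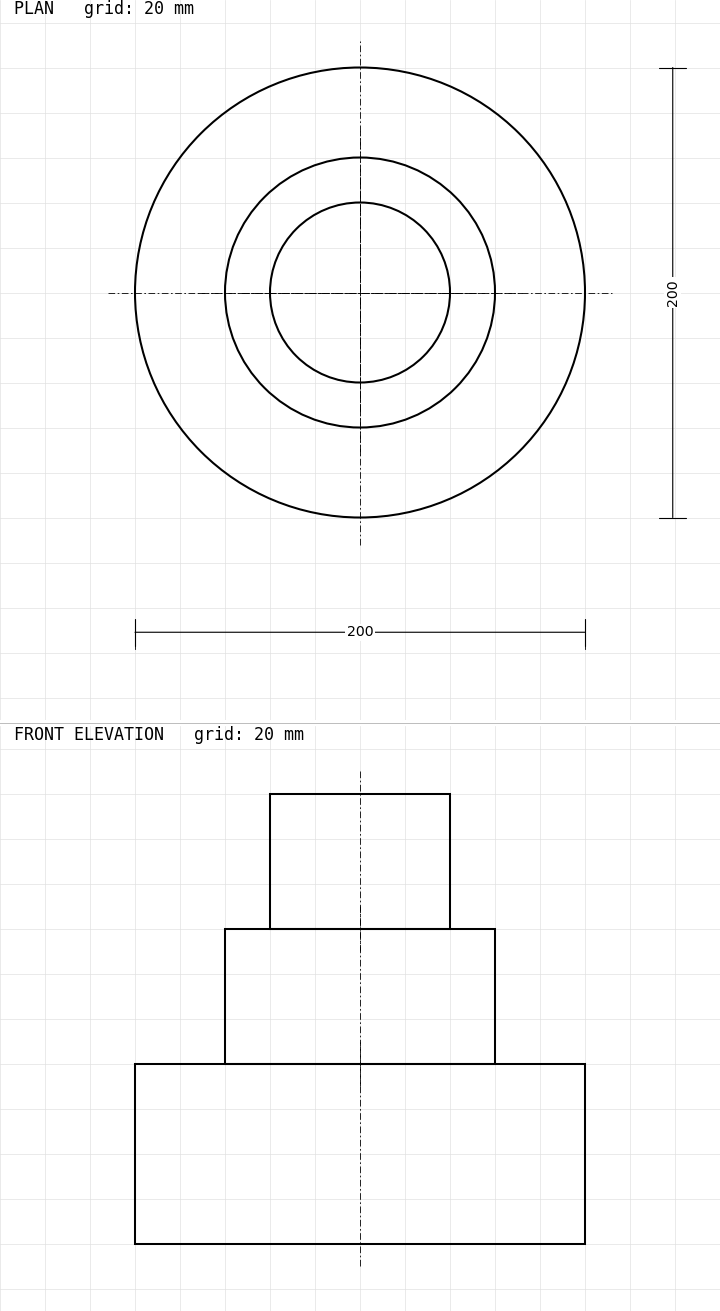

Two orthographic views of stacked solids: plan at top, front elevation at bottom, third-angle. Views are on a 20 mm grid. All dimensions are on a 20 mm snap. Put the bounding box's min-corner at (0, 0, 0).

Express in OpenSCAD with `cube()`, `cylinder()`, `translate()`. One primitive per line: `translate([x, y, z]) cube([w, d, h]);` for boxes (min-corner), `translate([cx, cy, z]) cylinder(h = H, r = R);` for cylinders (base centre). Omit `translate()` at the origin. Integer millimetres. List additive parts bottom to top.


translate([100, 100, 0]) cylinder(h = 80, r = 100);
translate([100, 100, 80]) cylinder(h = 60, r = 60);
translate([100, 100, 140]) cylinder(h = 60, r = 40);
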